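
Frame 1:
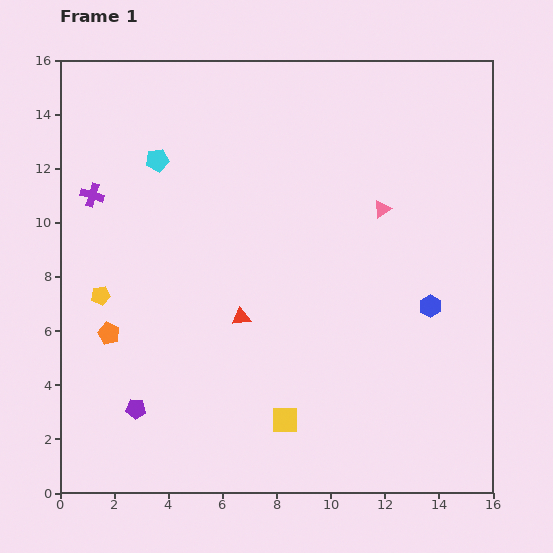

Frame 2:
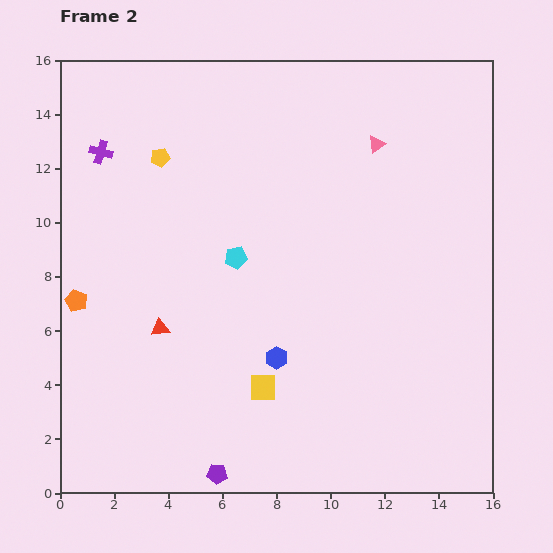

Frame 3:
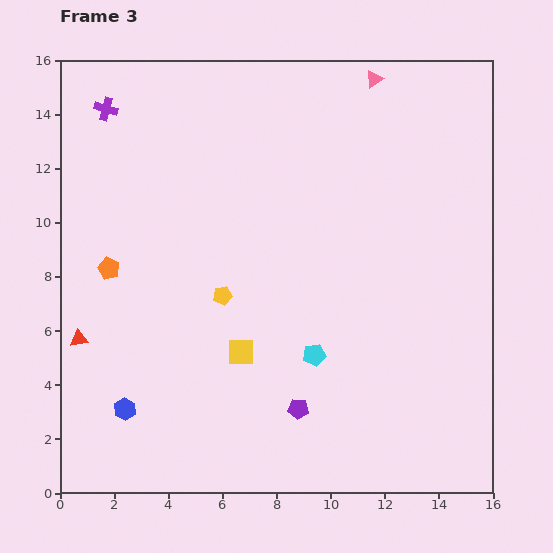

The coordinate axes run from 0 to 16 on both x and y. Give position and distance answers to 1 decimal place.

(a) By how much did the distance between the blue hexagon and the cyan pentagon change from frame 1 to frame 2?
-7.5

Distance in frame 1: 11.5. Distance in frame 2: 4.0.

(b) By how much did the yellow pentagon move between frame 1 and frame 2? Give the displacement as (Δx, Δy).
(2.2, 5.1)

The yellow pentagon was at (1.5, 7.3) in frame 1 and (3.7, 12.4) in frame 2.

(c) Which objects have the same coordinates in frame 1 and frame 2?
none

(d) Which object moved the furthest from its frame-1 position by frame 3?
the blue hexagon

(moved 11.9; next 9.2)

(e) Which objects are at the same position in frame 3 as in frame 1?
none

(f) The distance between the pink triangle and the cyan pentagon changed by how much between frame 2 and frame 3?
+3.7

Distance in frame 2: 6.7. Distance in frame 3: 10.4.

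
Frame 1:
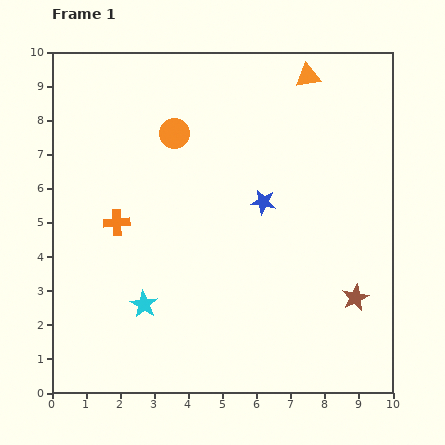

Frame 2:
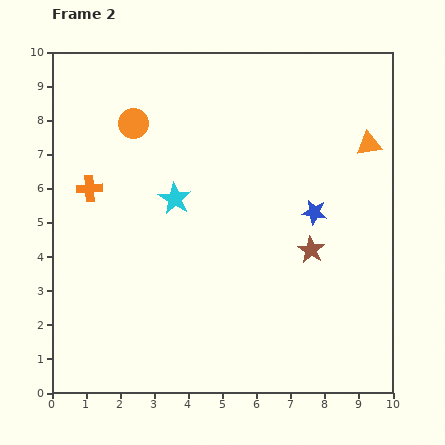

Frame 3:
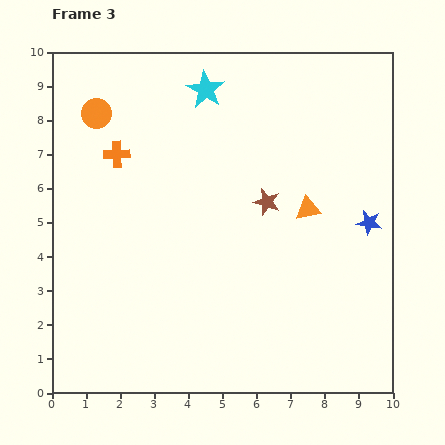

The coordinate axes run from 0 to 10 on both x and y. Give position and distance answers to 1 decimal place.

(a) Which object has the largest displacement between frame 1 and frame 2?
the cyan star

(moved 3.2; next 2.7)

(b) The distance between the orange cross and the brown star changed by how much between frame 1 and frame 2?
-0.6

Distance in frame 1: 7.3. Distance in frame 2: 6.7.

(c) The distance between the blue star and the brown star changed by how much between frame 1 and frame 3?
-0.8

Distance in frame 1: 3.9. Distance in frame 3: 3.1.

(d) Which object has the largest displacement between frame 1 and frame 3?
the cyan star

(moved 6.6; next 3.9)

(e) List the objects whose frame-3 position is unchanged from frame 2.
none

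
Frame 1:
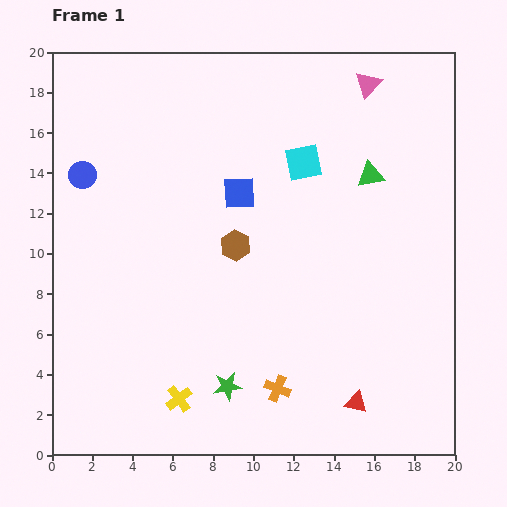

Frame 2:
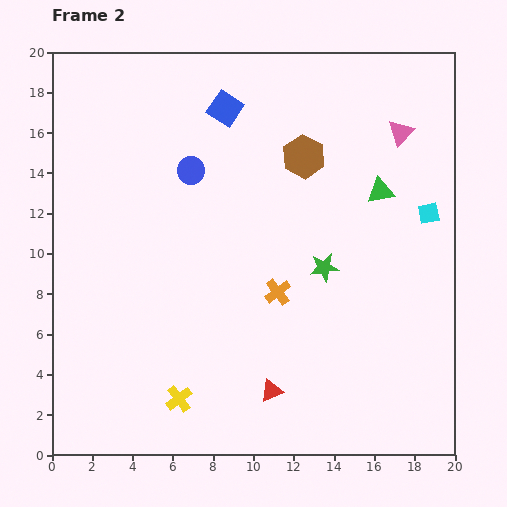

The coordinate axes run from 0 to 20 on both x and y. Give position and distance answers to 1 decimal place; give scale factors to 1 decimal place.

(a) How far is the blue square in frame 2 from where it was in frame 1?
4.3

The blue square moved from (9.3, 13.0) to (8.6, 17.2), a distance of √(0.7² + 4.2²) ≈ 4.3.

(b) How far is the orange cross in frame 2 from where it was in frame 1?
4.8

The orange cross moved from (11.2, 3.3) to (11.2, 8.1), a distance of √(0.0² + 4.8²) ≈ 4.8.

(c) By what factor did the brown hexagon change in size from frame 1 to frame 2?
1.4×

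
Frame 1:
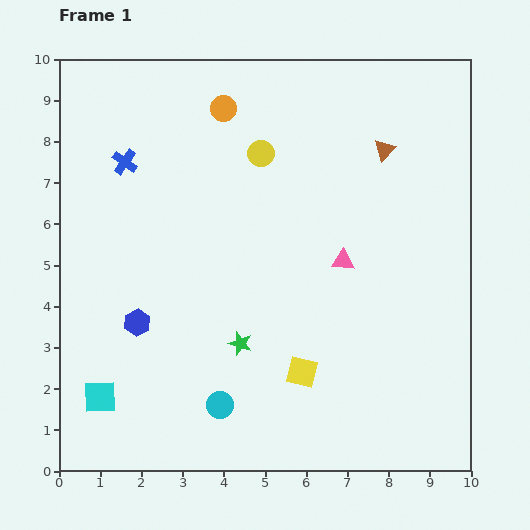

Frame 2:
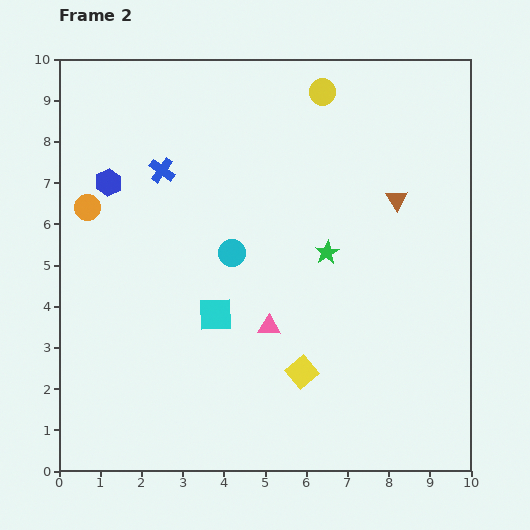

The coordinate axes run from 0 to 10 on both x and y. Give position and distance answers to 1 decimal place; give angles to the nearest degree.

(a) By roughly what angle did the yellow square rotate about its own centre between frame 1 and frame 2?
38° clockwise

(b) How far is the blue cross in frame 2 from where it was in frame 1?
0.9

The blue cross moved from (1.6, 7.5) to (2.5, 7.3), a distance of √(0.9² + 0.2²) ≈ 0.9.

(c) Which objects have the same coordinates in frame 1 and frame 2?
the yellow square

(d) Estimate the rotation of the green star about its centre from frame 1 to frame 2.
25° clockwise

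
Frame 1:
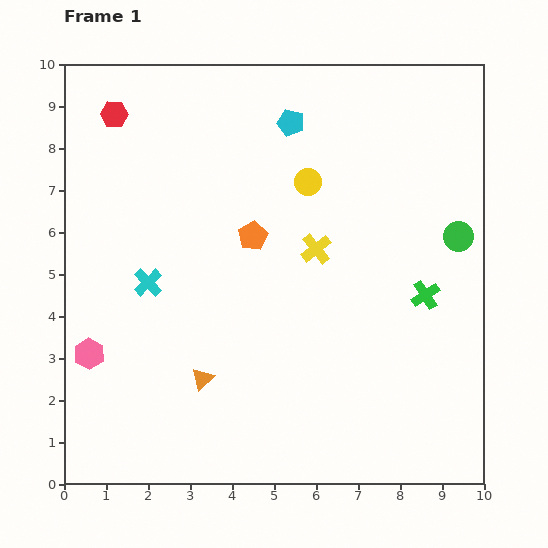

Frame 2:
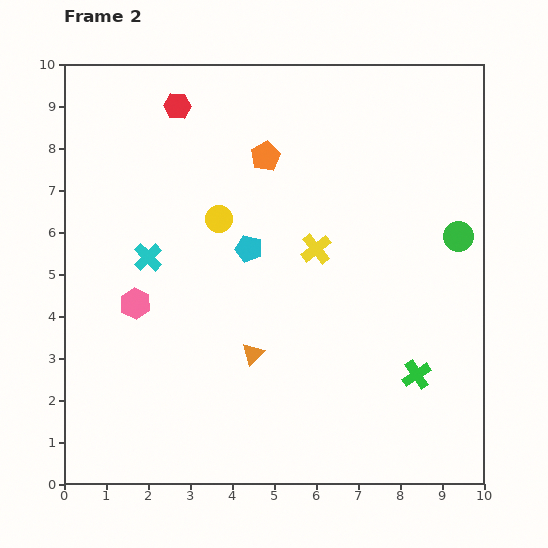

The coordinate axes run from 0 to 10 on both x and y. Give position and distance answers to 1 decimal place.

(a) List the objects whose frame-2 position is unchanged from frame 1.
the green circle, the yellow cross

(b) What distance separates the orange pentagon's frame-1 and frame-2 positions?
1.9

The orange pentagon moved from (4.5, 5.9) to (4.8, 7.8), a distance of √(0.3² + 1.9²) ≈ 1.9.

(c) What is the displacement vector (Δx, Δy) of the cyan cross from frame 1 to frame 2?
(0.0, 0.6)

The cyan cross was at (2.0, 4.8) in frame 1 and (2.0, 5.4) in frame 2.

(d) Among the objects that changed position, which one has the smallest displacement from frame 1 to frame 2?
the cyan cross

(moved 0.6)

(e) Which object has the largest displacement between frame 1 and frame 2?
the cyan pentagon

(moved 3.2; next 2.3)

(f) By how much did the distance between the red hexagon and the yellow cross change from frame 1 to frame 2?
-1.1

Distance in frame 1: 5.8. Distance in frame 2: 4.7.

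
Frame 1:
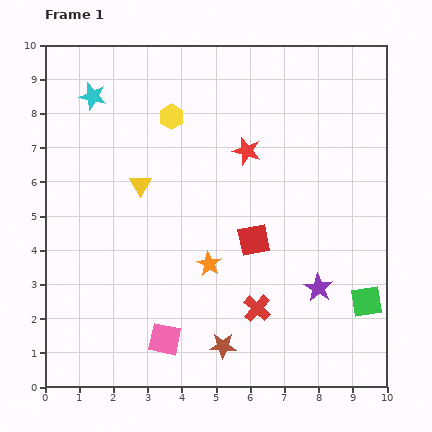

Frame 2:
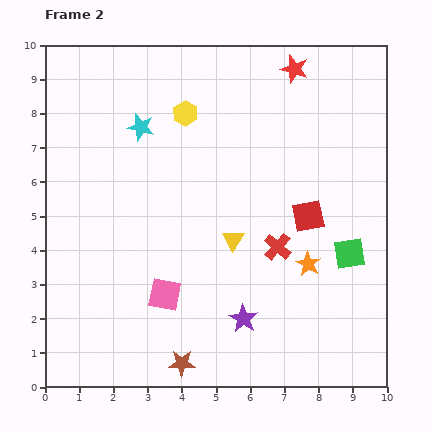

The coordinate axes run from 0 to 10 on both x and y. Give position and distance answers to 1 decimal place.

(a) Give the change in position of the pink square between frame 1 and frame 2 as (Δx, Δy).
(0.0, 1.3)

The pink square was at (3.5, 1.4) in frame 1 and (3.5, 2.7) in frame 2.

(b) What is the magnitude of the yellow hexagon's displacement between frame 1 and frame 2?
0.4

The yellow hexagon moved from (3.7, 7.9) to (4.1, 8.0), a distance of √(0.4² + 0.1²) ≈ 0.4.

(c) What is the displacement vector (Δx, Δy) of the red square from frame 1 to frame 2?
(1.6, 0.7)

The red square was at (6.1, 4.3) in frame 1 and (7.7, 5.0) in frame 2.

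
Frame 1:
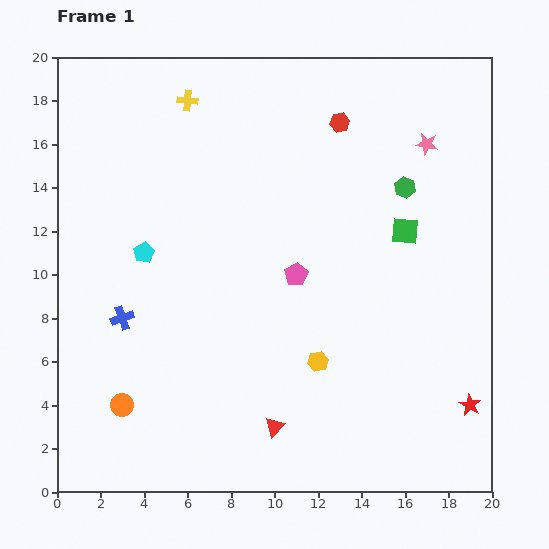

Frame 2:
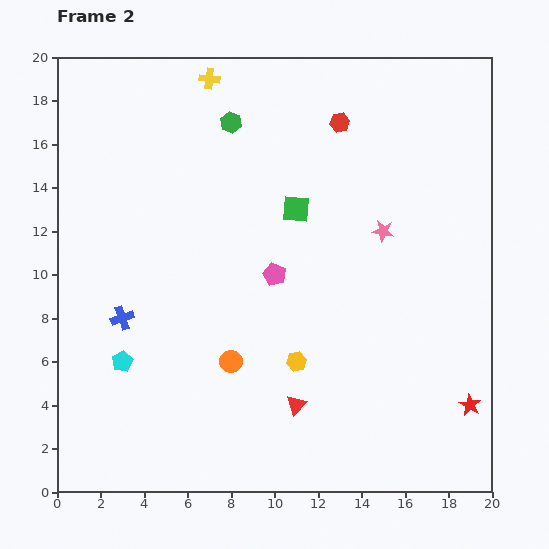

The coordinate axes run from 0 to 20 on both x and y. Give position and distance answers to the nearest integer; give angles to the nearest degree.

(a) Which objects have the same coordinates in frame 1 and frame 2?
the red star, the red hexagon, the blue cross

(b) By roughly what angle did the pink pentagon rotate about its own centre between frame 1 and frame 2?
16° counter-clockwise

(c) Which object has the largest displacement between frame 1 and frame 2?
the green hexagon

(moved 9; next 5)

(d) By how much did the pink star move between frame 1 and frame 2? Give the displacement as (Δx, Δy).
(-2, -4)

The pink star was at (17, 16) in frame 1 and (15, 12) in frame 2.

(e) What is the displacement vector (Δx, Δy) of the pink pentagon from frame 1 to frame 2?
(-1, 0)

The pink pentagon was at (11, 10) in frame 1 and (10, 10) in frame 2.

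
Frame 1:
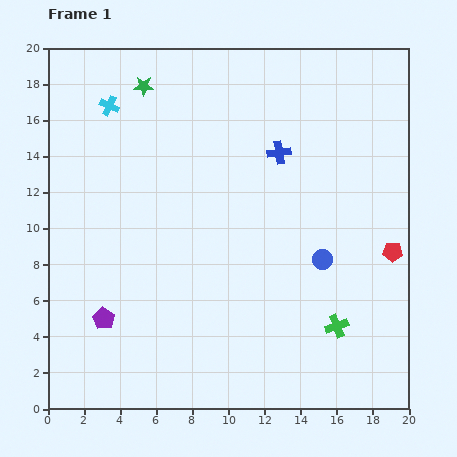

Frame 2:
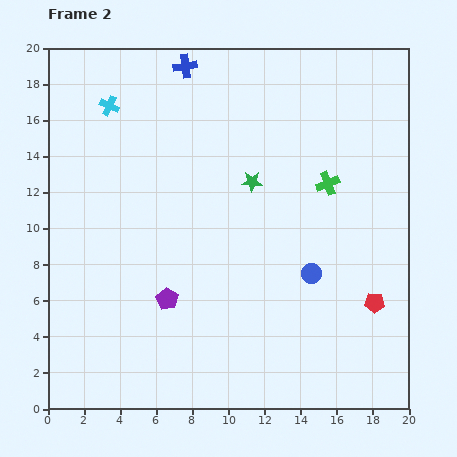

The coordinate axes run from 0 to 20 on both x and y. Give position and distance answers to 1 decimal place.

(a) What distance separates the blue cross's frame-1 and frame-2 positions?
7.1

The blue cross moved from (12.8, 14.2) to (7.6, 19.0), a distance of √(5.2² + 4.8²) ≈ 7.1.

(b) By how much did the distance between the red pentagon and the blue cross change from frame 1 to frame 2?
+8.4

Distance in frame 1: 8.4. Distance in frame 2: 16.8.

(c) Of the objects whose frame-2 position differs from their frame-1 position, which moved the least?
the blue circle

(moved 1.0)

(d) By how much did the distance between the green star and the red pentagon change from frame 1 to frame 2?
-7.1

Distance in frame 1: 16.6. Distance in frame 2: 9.5.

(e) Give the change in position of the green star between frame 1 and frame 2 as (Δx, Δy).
(6.0, -5.3)

The green star was at (5.3, 17.9) in frame 1 and (11.3, 12.6) in frame 2.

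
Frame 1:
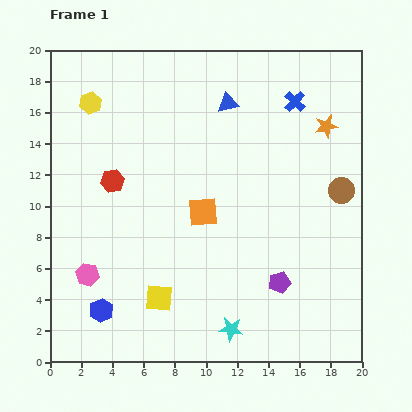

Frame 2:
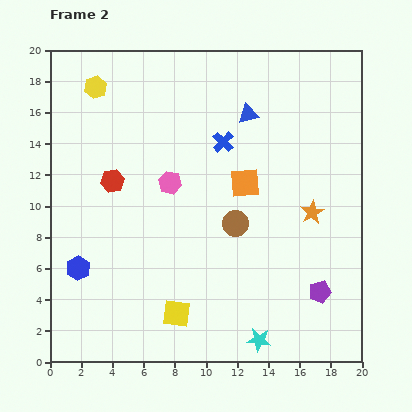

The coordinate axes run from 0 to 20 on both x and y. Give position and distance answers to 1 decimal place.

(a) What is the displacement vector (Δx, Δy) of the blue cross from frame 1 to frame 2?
(-4.6, -2.6)

The blue cross was at (15.7, 16.7) in frame 1 and (11.1, 14.1) in frame 2.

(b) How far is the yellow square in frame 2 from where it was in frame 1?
1.5

The yellow square moved from (7.0, 4.1) to (8.1, 3.1), a distance of √(1.1² + 1.0²) ≈ 1.5.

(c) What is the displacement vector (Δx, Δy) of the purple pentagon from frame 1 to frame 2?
(2.6, -0.6)

The purple pentagon was at (14.7, 5.1) in frame 1 and (17.3, 4.5) in frame 2.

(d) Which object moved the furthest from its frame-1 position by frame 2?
the pink hexagon

(moved 7.9; next 7.1)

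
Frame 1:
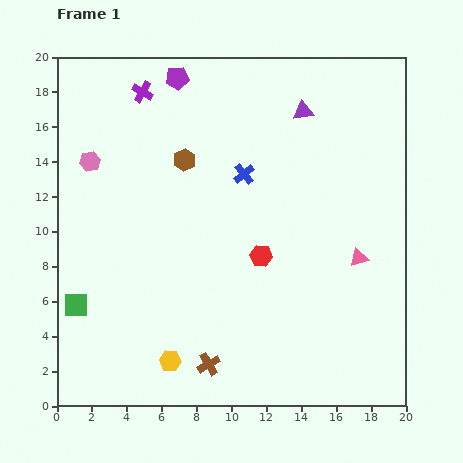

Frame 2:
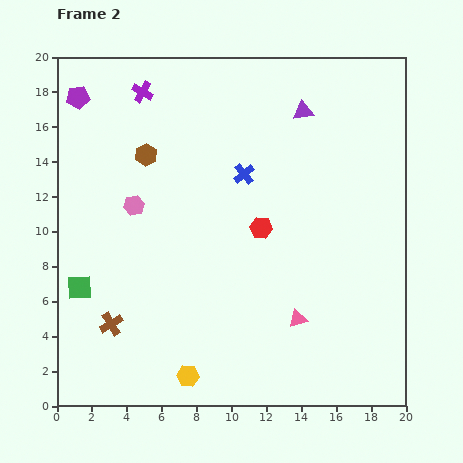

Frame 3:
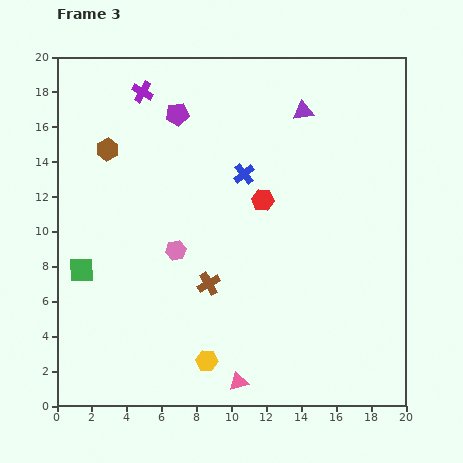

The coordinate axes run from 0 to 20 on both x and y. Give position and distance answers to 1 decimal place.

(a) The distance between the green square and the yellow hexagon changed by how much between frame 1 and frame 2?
+1.7

Distance in frame 1: 6.3. Distance in frame 2: 8.0.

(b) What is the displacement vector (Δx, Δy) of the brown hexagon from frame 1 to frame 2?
(-2.2, 0.3)

The brown hexagon was at (7.3, 14.1) in frame 1 and (5.1, 14.4) in frame 2.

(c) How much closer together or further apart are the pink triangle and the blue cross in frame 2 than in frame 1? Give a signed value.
+0.7

Distance in frame 1: 8.2. Distance in frame 2: 8.9.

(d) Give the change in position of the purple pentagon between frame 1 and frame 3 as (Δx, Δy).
(0.0, -2.1)

The purple pentagon was at (6.9, 18.8) in frame 1 and (6.9, 16.7) in frame 3.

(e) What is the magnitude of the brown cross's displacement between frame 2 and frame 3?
6.1

The brown cross moved from (3.1, 4.7) to (8.7, 7.0), a distance of √(5.6² + 2.3²) ≈ 6.1.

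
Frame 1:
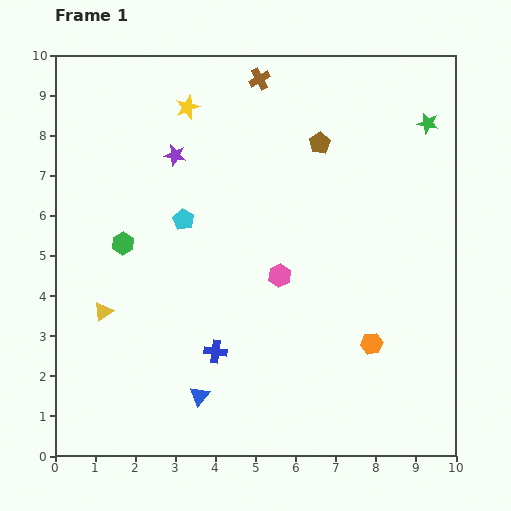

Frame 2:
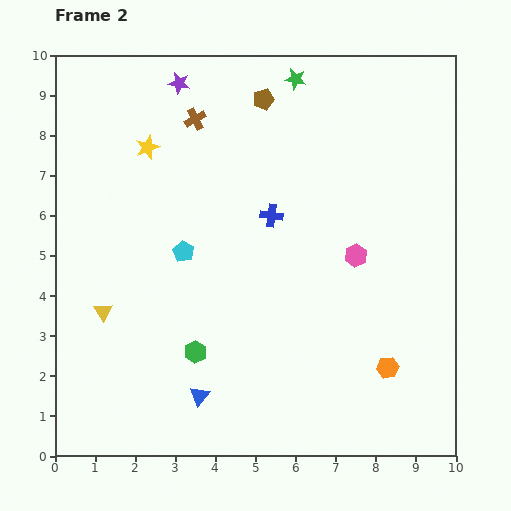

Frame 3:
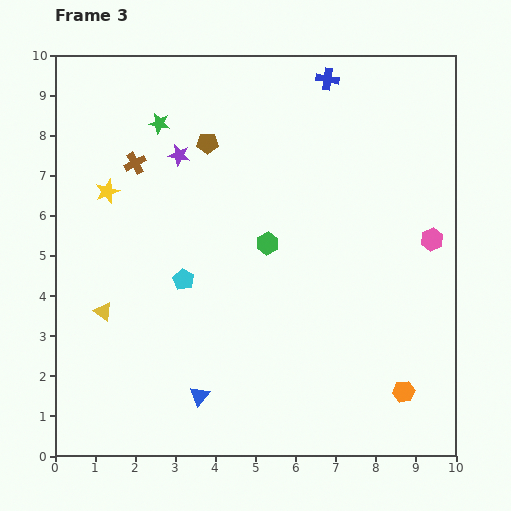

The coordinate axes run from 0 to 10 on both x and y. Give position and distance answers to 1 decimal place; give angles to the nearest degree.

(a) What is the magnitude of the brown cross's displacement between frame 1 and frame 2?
1.9

The brown cross moved from (5.1, 9.4) to (3.5, 8.4), a distance of √(1.6² + 1.0²) ≈ 1.9.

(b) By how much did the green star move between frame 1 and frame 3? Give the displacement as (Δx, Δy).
(-6.7, 0.0)

The green star was at (9.3, 8.3) in frame 1 and (2.6, 8.3) in frame 3.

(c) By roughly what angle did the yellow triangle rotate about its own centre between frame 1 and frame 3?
47° counter-clockwise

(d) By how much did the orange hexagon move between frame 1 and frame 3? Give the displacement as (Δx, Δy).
(0.8, -1.2)

The orange hexagon was at (7.9, 2.8) in frame 1 and (8.7, 1.6) in frame 3.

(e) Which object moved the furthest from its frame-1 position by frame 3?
the blue cross

(moved 7.4; next 6.7)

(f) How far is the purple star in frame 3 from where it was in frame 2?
1.8

The purple star moved from (3.1, 9.3) to (3.1, 7.5), a distance of √(0.0² + 1.8²) ≈ 1.8.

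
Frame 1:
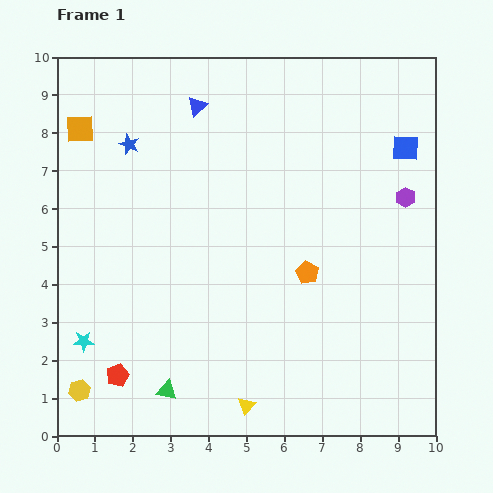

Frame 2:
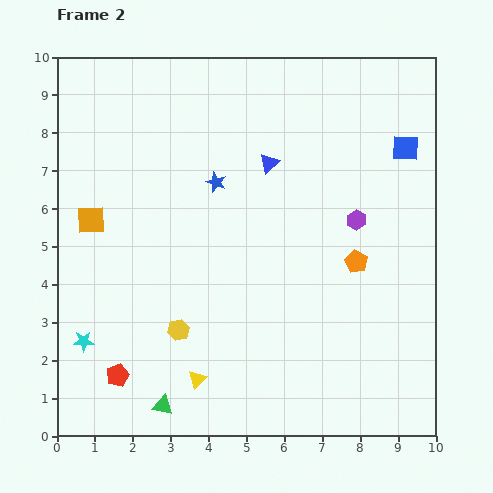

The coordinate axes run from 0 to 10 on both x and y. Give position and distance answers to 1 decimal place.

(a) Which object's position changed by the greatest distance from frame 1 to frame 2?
the yellow hexagon

(moved 3.1; next 2.5)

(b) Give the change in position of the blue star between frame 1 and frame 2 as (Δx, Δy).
(2.3, -1.0)

The blue star was at (1.9, 7.7) in frame 1 and (4.2, 6.7) in frame 2.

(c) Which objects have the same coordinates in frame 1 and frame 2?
the blue square, the red pentagon, the cyan star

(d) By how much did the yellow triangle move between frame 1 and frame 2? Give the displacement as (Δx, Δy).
(-1.3, 0.7)

The yellow triangle was at (5.0, 0.8) in frame 1 and (3.7, 1.5) in frame 2.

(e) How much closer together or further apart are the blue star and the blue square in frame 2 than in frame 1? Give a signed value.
-2.2

Distance in frame 1: 7.3. Distance in frame 2: 5.1.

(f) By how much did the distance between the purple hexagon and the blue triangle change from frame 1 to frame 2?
-3.3

Distance in frame 1: 6.0. Distance in frame 2: 2.7.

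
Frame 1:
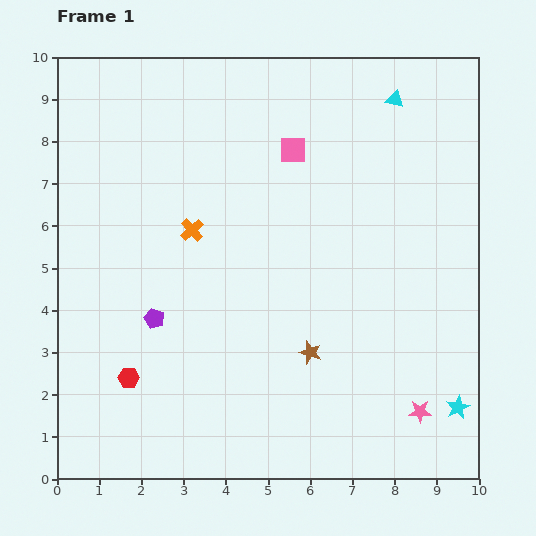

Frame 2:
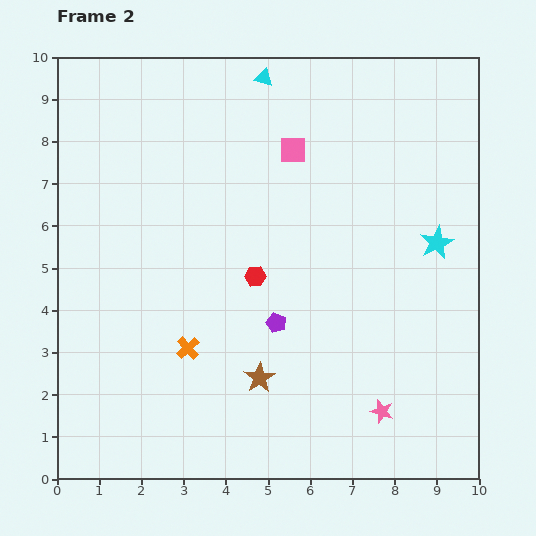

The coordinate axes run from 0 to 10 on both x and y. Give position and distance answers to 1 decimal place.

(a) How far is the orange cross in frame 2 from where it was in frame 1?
2.8

The orange cross moved from (3.2, 5.9) to (3.1, 3.1), a distance of √(0.1² + 2.8²) ≈ 2.8.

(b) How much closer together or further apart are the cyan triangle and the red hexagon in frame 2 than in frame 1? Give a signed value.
-4.4

Distance in frame 1: 9.1. Distance in frame 2: 4.7.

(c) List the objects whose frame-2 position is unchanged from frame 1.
the pink square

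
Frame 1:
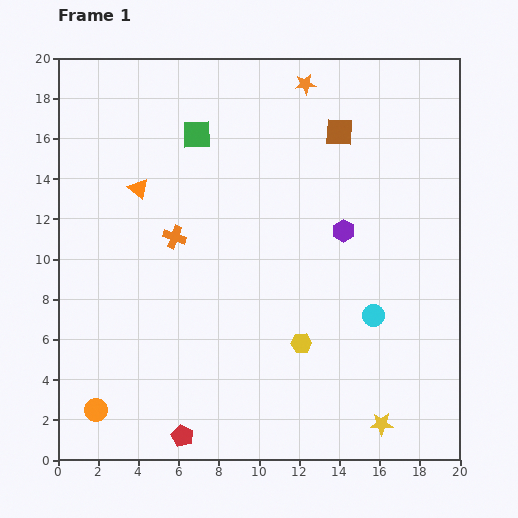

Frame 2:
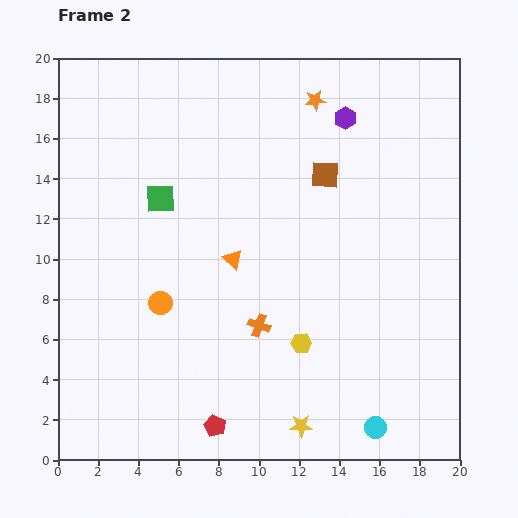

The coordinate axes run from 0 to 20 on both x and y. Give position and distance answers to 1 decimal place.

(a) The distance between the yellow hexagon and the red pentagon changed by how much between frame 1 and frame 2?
-1.6

Distance in frame 1: 7.5. Distance in frame 2: 5.9.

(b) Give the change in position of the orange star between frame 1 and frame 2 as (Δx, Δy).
(0.5, -0.8)

The orange star was at (12.3, 18.7) in frame 1 and (12.8, 17.9) in frame 2.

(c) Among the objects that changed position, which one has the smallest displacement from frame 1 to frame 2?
the orange star

(moved 0.9)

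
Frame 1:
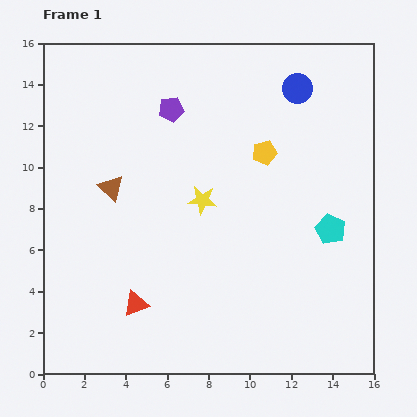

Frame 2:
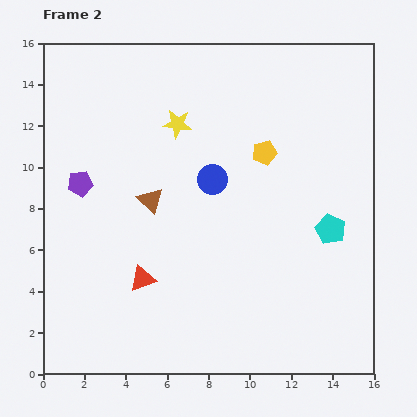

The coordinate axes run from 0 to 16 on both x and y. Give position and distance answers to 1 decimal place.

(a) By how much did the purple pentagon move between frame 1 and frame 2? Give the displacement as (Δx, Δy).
(-4.4, -3.6)

The purple pentagon was at (6.2, 12.8) in frame 1 and (1.8, 9.2) in frame 2.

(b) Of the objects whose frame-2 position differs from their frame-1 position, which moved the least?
the red triangle

(moved 1.2)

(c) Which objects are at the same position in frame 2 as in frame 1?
the yellow pentagon, the cyan pentagon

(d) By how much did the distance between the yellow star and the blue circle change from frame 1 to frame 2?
-3.9

Distance in frame 1: 7.1. Distance in frame 2: 3.2.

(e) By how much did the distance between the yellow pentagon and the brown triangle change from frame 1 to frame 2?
-1.6

Distance in frame 1: 7.6. Distance in frame 2: 6.0.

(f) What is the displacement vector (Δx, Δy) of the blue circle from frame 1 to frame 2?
(-4.1, -4.4)

The blue circle was at (12.3, 13.8) in frame 1 and (8.2, 9.4) in frame 2.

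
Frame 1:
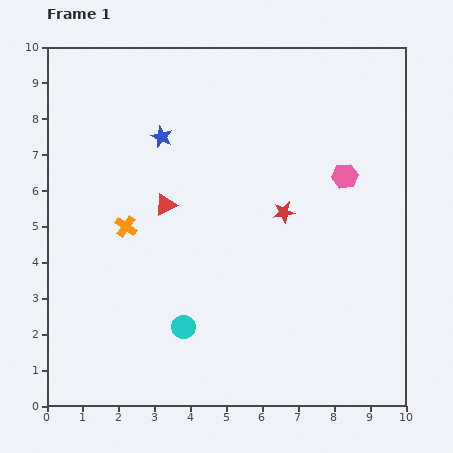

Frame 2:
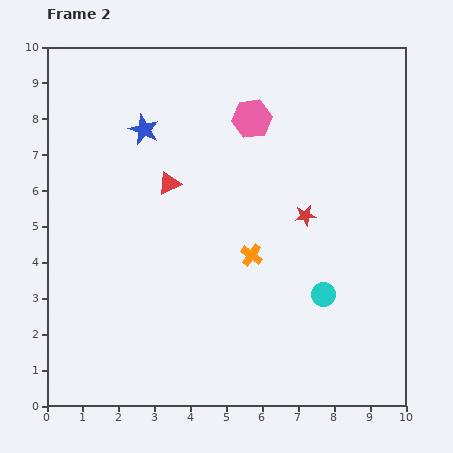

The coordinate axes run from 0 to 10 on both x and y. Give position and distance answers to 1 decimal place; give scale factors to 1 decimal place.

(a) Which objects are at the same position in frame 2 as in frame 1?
none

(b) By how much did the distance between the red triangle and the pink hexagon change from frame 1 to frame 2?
-2.2

Distance in frame 1: 5.1. Distance in frame 2: 2.9.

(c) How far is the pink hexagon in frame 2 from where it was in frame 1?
3.1

The pink hexagon moved from (8.3, 6.4) to (5.7, 8.0), a distance of √(2.6² + 1.6²) ≈ 3.1.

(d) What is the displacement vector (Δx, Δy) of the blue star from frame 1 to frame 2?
(-0.5, 0.2)

The blue star was at (3.2, 7.5) in frame 1 and (2.7, 7.7) in frame 2.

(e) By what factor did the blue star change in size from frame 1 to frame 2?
1.4×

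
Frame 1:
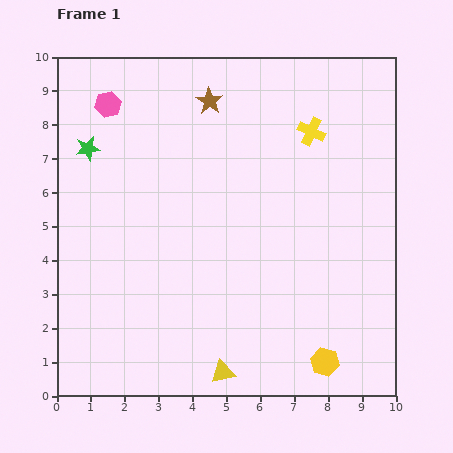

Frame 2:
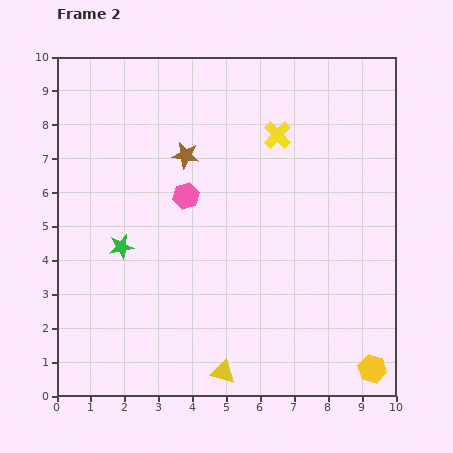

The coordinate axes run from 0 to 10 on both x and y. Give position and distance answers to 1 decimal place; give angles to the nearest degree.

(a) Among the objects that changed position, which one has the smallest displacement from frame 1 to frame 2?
the yellow cross

(moved 1.0)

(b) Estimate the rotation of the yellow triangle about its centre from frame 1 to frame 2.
28° clockwise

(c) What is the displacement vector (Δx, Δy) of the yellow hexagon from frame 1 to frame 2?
(1.4, -0.2)

The yellow hexagon was at (7.9, 1.0) in frame 1 and (9.3, 0.8) in frame 2.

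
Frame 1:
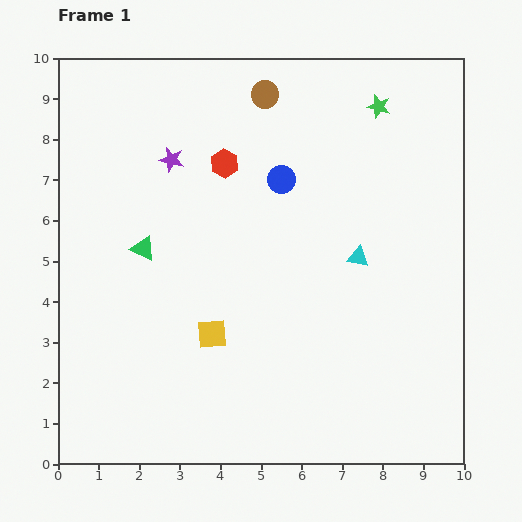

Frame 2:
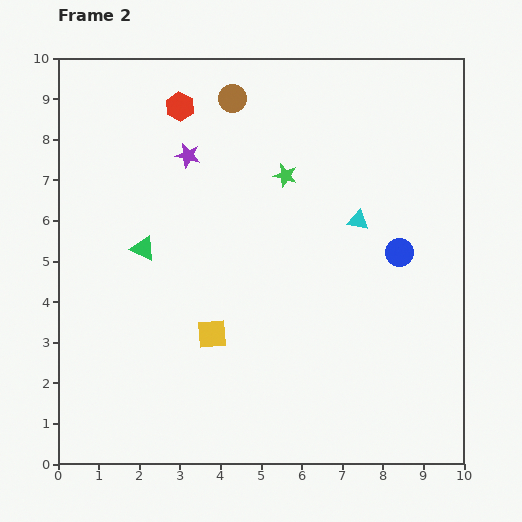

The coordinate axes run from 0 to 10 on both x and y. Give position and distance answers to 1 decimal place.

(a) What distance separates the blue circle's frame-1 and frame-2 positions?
3.4

The blue circle moved from (5.5, 7.0) to (8.4, 5.2), a distance of √(2.9² + 1.8²) ≈ 3.4.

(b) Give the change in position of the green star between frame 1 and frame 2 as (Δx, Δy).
(-2.3, -1.7)

The green star was at (7.9, 8.8) in frame 1 and (5.6, 7.1) in frame 2.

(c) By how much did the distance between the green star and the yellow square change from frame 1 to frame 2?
-2.6

Distance in frame 1: 6.9. Distance in frame 2: 4.3.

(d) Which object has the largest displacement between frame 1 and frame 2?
the blue circle

(moved 3.4; next 2.9)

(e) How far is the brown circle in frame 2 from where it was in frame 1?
0.8

The brown circle moved from (5.1, 9.1) to (4.3, 9.0), a distance of √(0.8² + 0.1²) ≈ 0.8.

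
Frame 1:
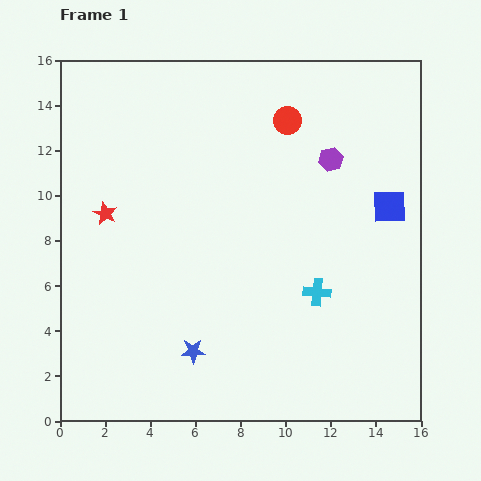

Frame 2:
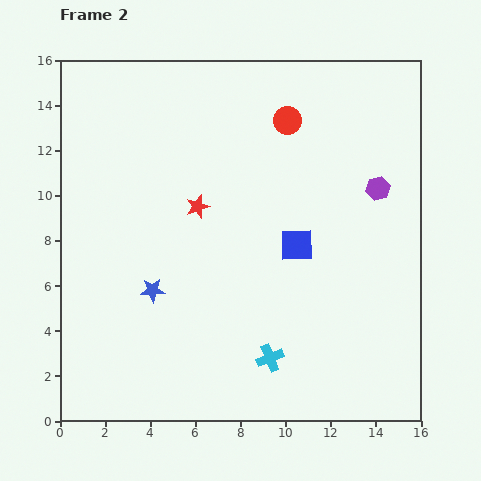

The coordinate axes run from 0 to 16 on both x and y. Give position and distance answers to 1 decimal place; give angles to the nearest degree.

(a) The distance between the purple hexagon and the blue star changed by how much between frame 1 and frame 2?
+0.5

Distance in frame 1: 10.5. Distance in frame 2: 11.0.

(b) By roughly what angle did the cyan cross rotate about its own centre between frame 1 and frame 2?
28° counter-clockwise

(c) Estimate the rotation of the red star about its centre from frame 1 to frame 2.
27° clockwise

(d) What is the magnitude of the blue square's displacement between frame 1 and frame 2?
4.4

The blue square moved from (14.6, 9.5) to (10.5, 7.8), a distance of √(4.1² + 1.7²) ≈ 4.4.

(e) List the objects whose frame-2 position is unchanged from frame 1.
the red circle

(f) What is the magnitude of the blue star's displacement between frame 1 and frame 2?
3.2

The blue star moved from (5.9, 3.1) to (4.1, 5.8), a distance of √(1.8² + 2.7²) ≈ 3.2.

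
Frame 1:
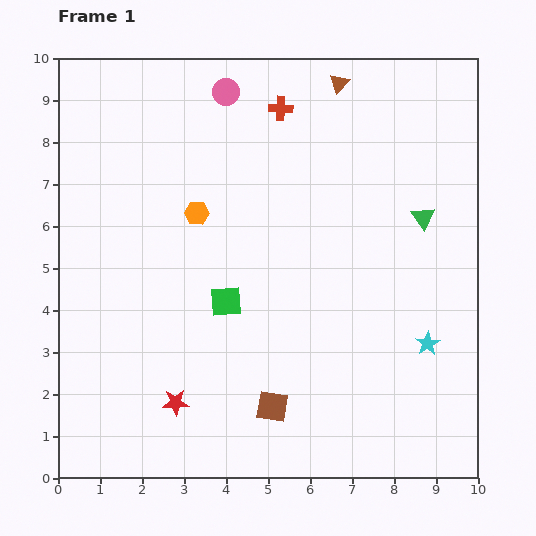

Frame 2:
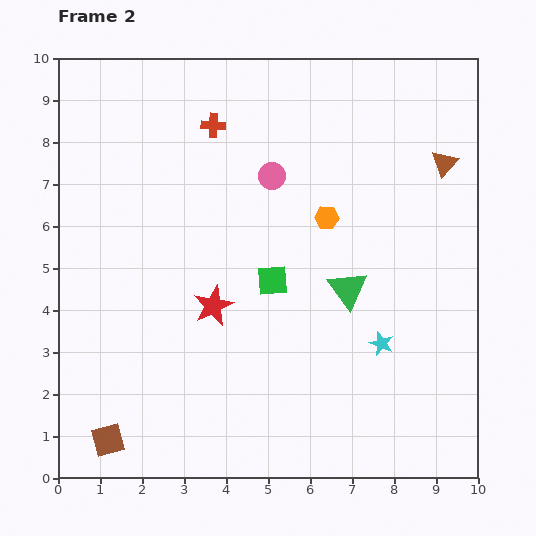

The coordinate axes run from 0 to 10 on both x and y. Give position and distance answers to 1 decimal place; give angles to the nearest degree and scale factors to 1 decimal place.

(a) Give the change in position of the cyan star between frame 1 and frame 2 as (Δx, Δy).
(-1.1, 0.0)

The cyan star was at (8.8, 3.2) in frame 1 and (7.7, 3.2) in frame 2.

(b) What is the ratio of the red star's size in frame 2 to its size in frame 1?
1.5×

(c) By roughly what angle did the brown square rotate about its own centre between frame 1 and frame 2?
24° counter-clockwise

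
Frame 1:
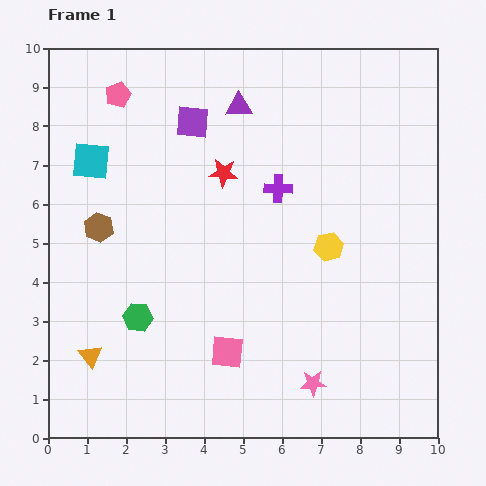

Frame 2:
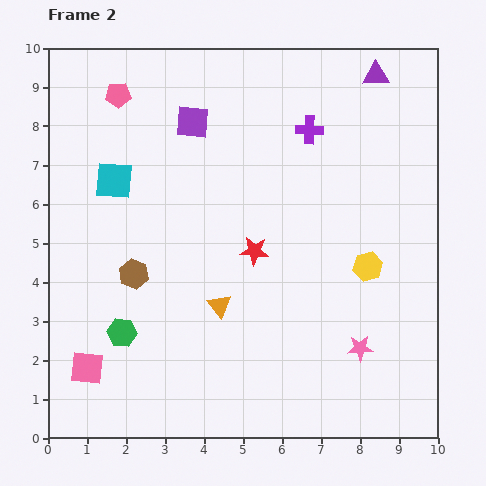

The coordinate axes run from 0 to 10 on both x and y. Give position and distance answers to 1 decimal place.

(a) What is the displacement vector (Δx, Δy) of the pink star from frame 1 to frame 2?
(1.2, 0.9)

The pink star was at (6.8, 1.4) in frame 1 and (8.0, 2.3) in frame 2.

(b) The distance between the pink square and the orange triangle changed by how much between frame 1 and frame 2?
+0.3

Distance in frame 1: 3.5. Distance in frame 2: 3.8.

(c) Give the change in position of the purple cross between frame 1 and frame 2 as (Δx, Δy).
(0.8, 1.5)

The purple cross was at (5.9, 6.4) in frame 1 and (6.7, 7.9) in frame 2.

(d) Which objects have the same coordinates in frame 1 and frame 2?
the purple square, the pink pentagon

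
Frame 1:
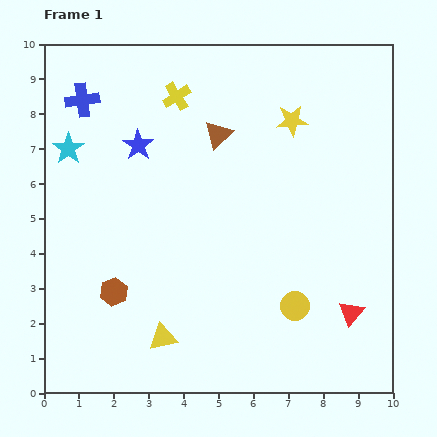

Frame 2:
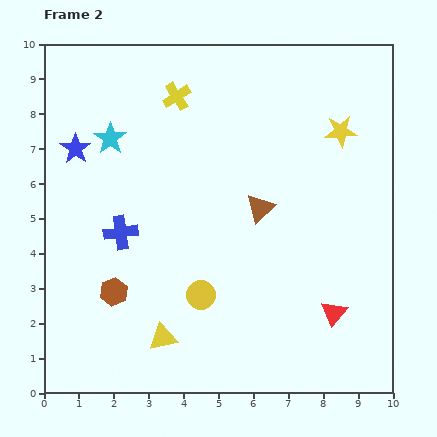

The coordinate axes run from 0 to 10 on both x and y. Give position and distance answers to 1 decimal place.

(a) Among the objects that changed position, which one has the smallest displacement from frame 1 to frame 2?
the red triangle

(moved 0.5)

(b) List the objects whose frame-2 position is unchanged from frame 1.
the yellow triangle, the brown hexagon, the yellow cross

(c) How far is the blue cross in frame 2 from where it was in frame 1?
4.0

The blue cross moved from (1.1, 8.4) to (2.2, 4.6), a distance of √(1.1² + 3.8²) ≈ 4.0.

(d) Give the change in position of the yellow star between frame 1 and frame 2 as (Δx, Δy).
(1.4, -0.3)

The yellow star was at (7.1, 7.8) in frame 1 and (8.5, 7.5) in frame 2.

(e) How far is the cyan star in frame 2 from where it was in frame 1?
1.2

The cyan star moved from (0.7, 7.0) to (1.9, 7.3), a distance of √(1.2² + 0.3²) ≈ 1.2.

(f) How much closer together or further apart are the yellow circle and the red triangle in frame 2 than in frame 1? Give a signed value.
+2.2

Distance in frame 1: 1.6. Distance in frame 2: 3.8.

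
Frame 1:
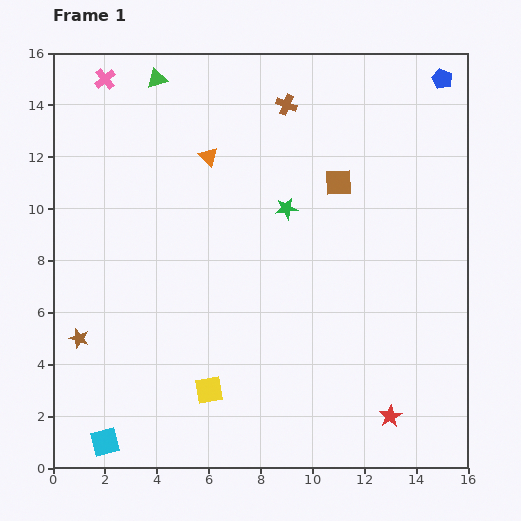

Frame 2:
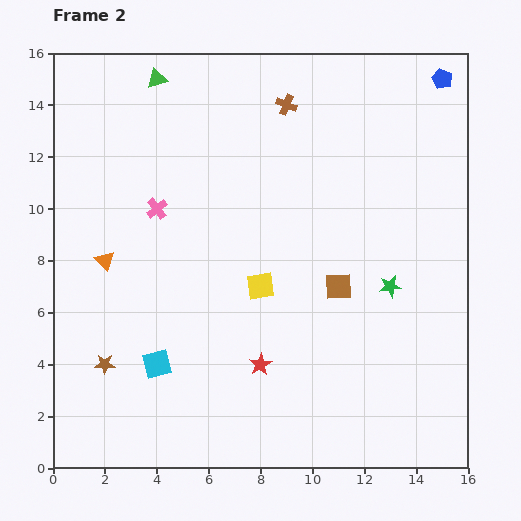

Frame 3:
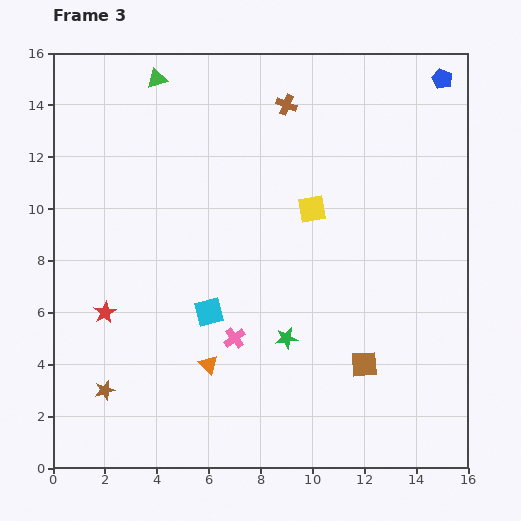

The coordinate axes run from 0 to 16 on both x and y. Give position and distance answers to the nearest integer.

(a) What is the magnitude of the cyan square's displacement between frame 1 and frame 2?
4

The cyan square moved from (2, 1) to (4, 4), a distance of √(2² + 3²) ≈ 4.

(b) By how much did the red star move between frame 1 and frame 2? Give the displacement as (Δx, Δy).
(-5, 2)

The red star was at (13, 2) in frame 1 and (8, 4) in frame 2.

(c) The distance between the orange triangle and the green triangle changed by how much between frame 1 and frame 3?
+7

Distance in frame 1: 4. Distance in frame 3: 11.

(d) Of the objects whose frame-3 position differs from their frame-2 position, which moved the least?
the brown star

(moved 1)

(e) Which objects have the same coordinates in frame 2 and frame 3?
the brown cross, the blue pentagon, the green triangle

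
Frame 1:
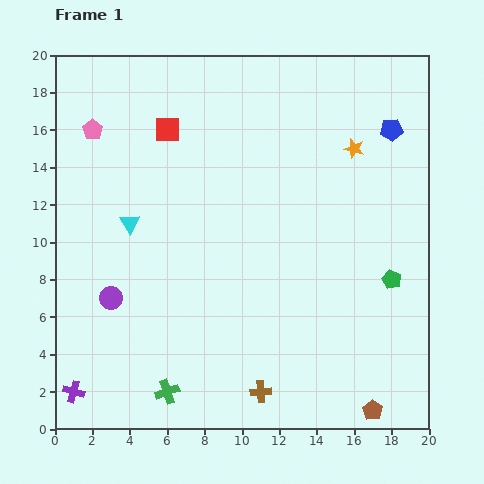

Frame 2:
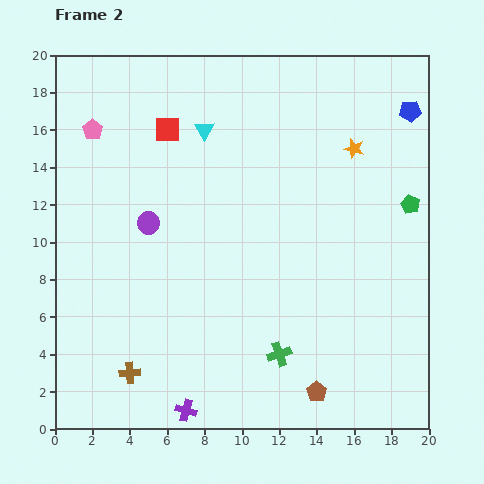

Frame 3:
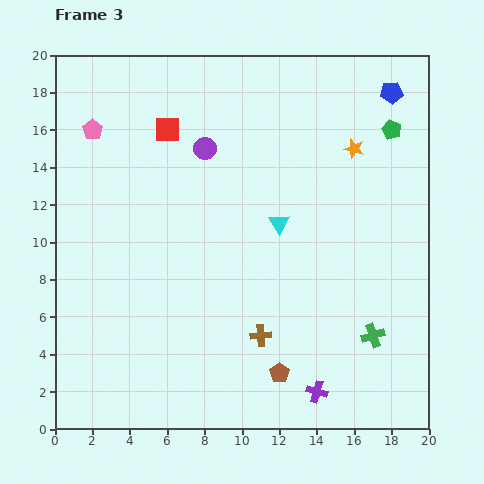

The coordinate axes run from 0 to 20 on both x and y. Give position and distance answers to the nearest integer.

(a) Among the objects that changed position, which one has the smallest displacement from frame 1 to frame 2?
the blue pentagon

(moved 1)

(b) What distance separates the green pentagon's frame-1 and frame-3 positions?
8

The green pentagon moved from (18, 8) to (18, 16), a distance of √(0² + 8²) ≈ 8.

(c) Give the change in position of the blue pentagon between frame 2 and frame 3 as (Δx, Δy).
(-1, 1)

The blue pentagon was at (19, 17) in frame 2 and (18, 18) in frame 3.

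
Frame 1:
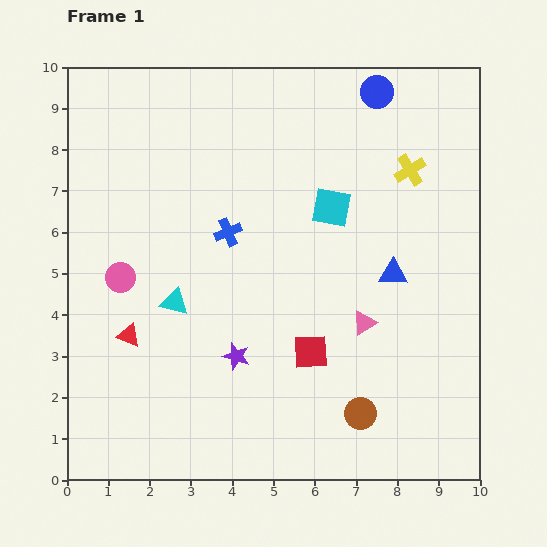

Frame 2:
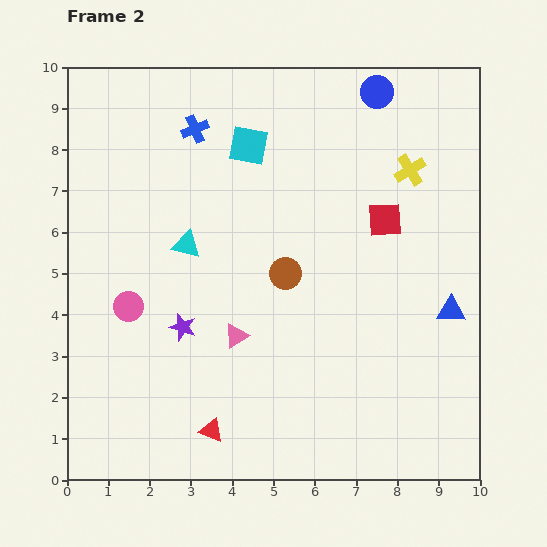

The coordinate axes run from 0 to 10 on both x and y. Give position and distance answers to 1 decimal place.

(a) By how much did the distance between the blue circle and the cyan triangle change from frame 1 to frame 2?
-1.2

Distance in frame 1: 7.1. Distance in frame 2: 5.9.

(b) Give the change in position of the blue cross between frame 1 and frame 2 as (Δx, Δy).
(-0.8, 2.5)

The blue cross was at (3.9, 6.0) in frame 1 and (3.1, 8.5) in frame 2.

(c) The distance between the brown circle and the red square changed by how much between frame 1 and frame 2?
+0.8

Distance in frame 1: 1.9. Distance in frame 2: 2.7.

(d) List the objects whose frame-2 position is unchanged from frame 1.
the yellow cross, the blue circle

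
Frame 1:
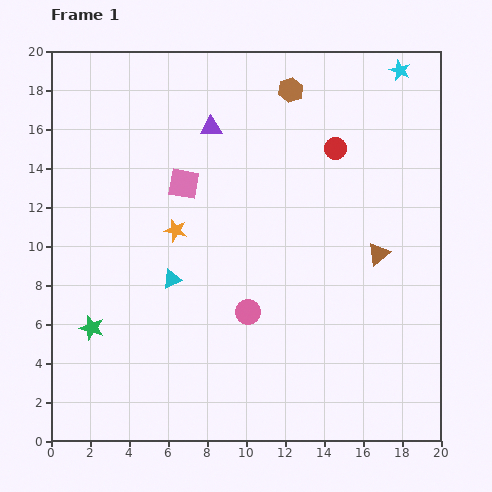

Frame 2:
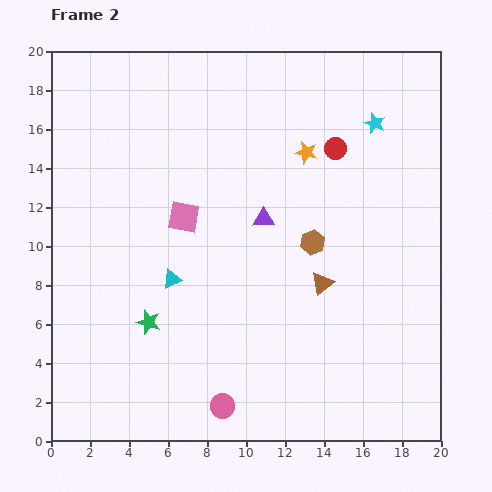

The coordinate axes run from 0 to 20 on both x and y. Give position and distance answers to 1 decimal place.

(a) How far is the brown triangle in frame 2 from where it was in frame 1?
3.3

The brown triangle moved from (16.8, 9.6) to (13.9, 8.1), a distance of √(2.9² + 1.5²) ≈ 3.3.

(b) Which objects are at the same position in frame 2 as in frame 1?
the cyan triangle, the red circle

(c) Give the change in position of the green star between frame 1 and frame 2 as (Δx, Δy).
(2.9, 0.3)

The green star was at (2.1, 5.8) in frame 1 and (5.0, 6.1) in frame 2.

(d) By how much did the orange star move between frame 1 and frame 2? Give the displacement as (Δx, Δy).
(6.7, 4.0)

The orange star was at (6.4, 10.8) in frame 1 and (13.1, 14.8) in frame 2.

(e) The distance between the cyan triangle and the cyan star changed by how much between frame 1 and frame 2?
-2.8

Distance in frame 1: 15.9. Distance in frame 2: 13.1.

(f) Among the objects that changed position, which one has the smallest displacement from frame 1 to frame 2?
the pink square

(moved 1.7)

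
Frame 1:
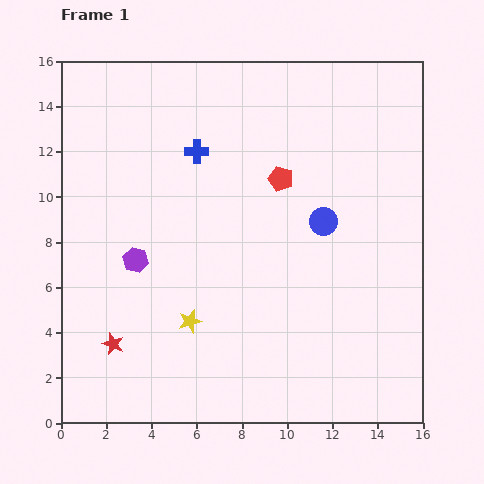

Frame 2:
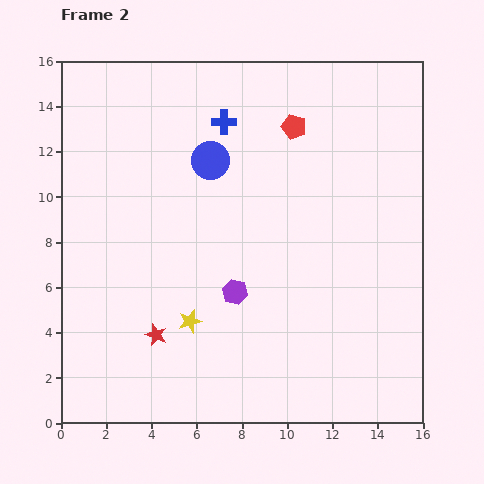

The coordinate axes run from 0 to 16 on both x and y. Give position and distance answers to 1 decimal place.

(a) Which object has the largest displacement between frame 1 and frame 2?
the blue circle

(moved 5.7; next 4.6)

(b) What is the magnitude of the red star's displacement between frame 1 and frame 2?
1.9

The red star moved from (2.3, 3.5) to (4.2, 3.9), a distance of √(1.9² + 0.4²) ≈ 1.9.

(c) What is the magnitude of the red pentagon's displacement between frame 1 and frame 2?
2.4

The red pentagon moved from (9.7, 10.8) to (10.3, 13.1), a distance of √(0.6² + 2.3²) ≈ 2.4.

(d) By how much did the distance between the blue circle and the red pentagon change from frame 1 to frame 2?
+1.3

Distance in frame 1: 2.7. Distance in frame 2: 4.0.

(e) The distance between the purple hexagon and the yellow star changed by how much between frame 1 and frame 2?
-1.2

Distance in frame 1: 3.6. Distance in frame 2: 2.4.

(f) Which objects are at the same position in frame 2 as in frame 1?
the yellow star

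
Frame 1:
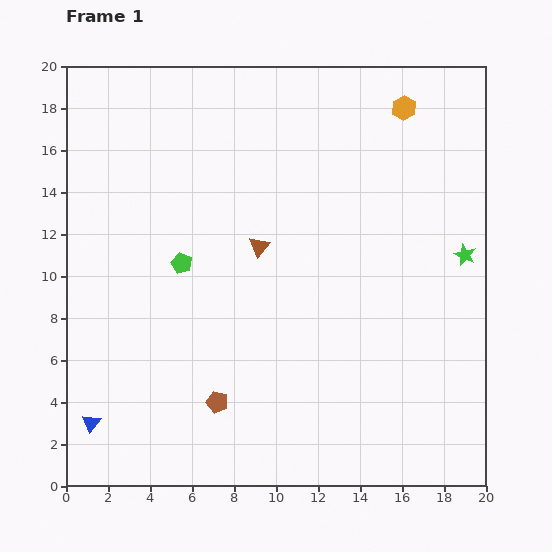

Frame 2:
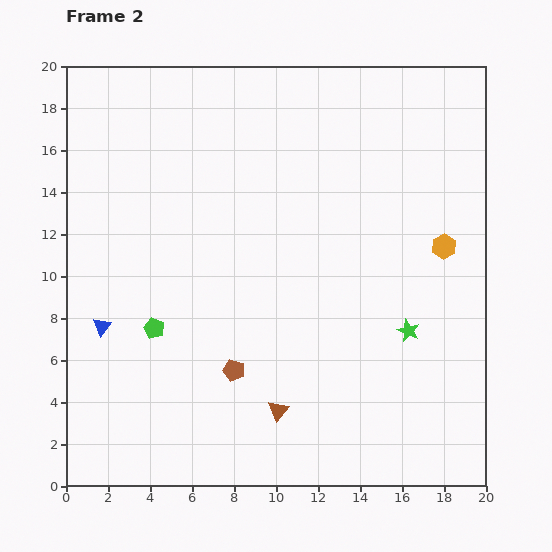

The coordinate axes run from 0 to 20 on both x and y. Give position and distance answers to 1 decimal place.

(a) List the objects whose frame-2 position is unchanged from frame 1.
none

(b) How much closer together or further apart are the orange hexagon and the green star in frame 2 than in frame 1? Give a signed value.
-3.3

Distance in frame 1: 7.6. Distance in frame 2: 4.3.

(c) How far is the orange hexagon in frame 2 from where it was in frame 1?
6.9

The orange hexagon moved from (16.1, 18.0) to (18.0, 11.4), a distance of √(1.9² + 6.6²) ≈ 6.9.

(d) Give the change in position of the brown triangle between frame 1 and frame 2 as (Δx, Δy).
(0.9, -7.8)

The brown triangle was at (9.2, 11.4) in frame 1 and (10.1, 3.6) in frame 2.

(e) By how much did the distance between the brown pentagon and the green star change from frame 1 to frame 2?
-5.2

Distance in frame 1: 13.7. Distance in frame 2: 8.5.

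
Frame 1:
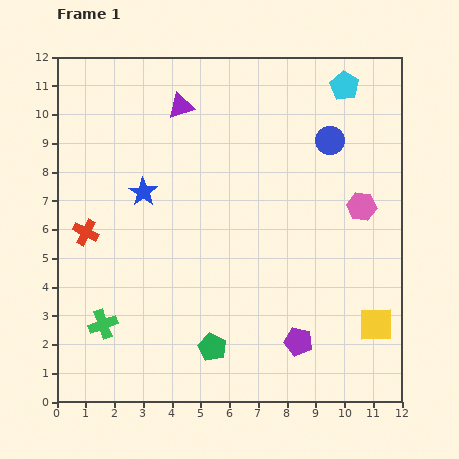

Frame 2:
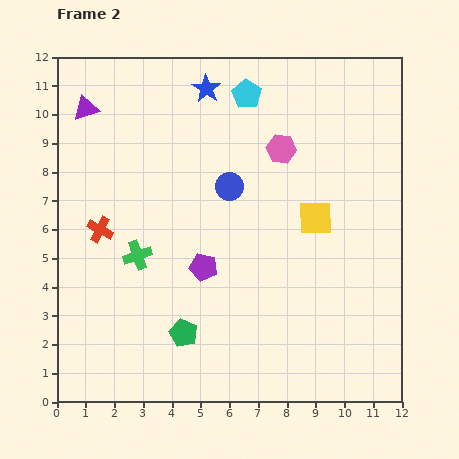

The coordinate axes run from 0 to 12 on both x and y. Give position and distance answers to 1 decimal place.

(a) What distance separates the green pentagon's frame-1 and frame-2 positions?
1.1

The green pentagon moved from (5.4, 1.9) to (4.4, 2.4), a distance of √(1.0² + 0.5²) ≈ 1.1.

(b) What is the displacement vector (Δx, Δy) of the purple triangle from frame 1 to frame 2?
(-3.3, -0.1)

The purple triangle was at (4.3, 10.3) in frame 1 and (1.0, 10.2) in frame 2.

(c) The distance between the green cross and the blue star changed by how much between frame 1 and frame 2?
+1.5

Distance in frame 1: 4.8. Distance in frame 2: 6.3.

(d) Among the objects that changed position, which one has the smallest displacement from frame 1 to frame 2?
the red cross

(moved 0.5)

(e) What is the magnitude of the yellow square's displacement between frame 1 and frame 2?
4.3

The yellow square moved from (11.1, 2.7) to (9.0, 6.4), a distance of √(2.1² + 3.7²) ≈ 4.3.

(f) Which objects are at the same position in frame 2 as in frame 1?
none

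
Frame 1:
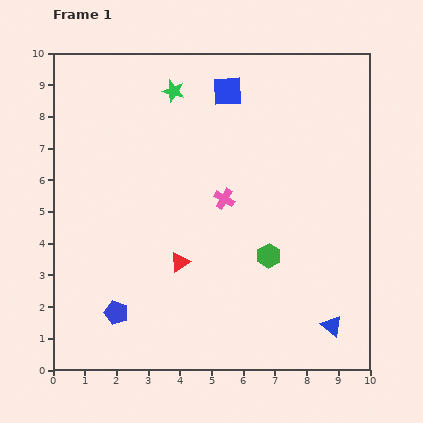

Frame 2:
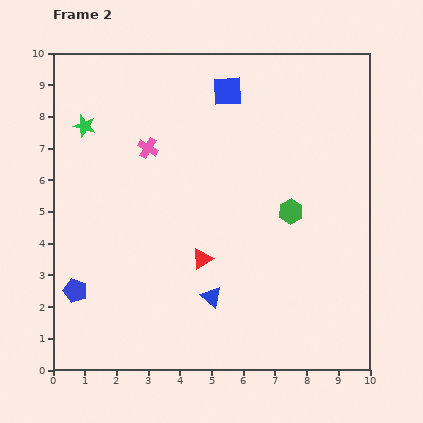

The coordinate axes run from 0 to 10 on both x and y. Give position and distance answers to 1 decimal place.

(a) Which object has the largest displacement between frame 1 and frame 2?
the blue triangle

(moved 3.9; next 3.0)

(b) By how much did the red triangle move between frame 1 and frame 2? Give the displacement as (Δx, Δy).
(0.7, 0.1)

The red triangle was at (4.0, 3.4) in frame 1 and (4.7, 3.5) in frame 2.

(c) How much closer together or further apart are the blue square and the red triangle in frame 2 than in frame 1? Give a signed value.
-0.2

Distance in frame 1: 5.6. Distance in frame 2: 5.4.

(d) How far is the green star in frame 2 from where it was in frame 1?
3.0

The green star moved from (3.8, 8.8) to (1.0, 7.7), a distance of √(2.8² + 1.1²) ≈ 3.0.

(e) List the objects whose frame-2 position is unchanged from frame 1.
the blue square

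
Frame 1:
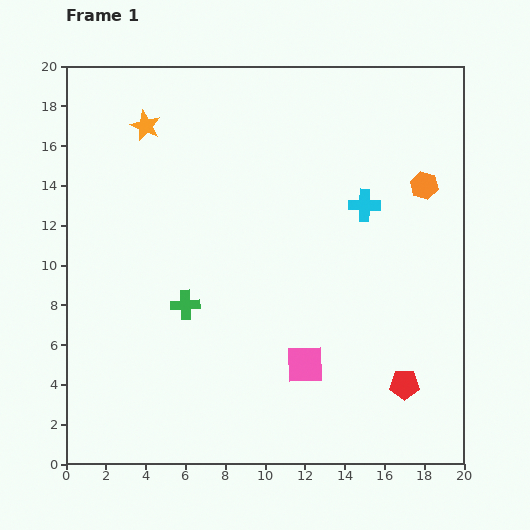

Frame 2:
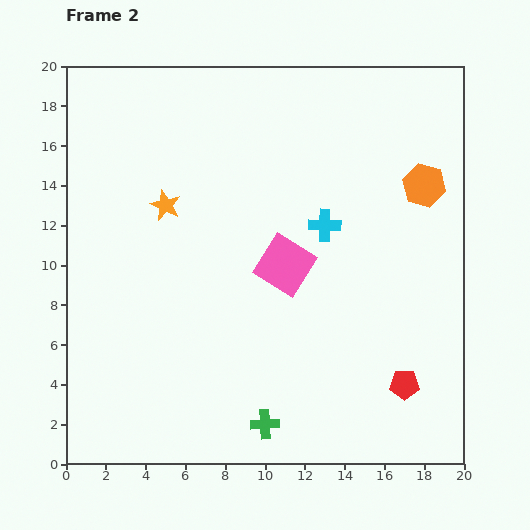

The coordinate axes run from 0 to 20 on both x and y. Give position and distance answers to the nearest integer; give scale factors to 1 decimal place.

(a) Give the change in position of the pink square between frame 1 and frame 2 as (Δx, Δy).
(-1, 5)

The pink square was at (12, 5) in frame 1 and (11, 10) in frame 2.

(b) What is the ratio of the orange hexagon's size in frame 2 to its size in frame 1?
1.5×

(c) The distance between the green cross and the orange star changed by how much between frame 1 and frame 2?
+3

Distance in frame 1: 9. Distance in frame 2: 12.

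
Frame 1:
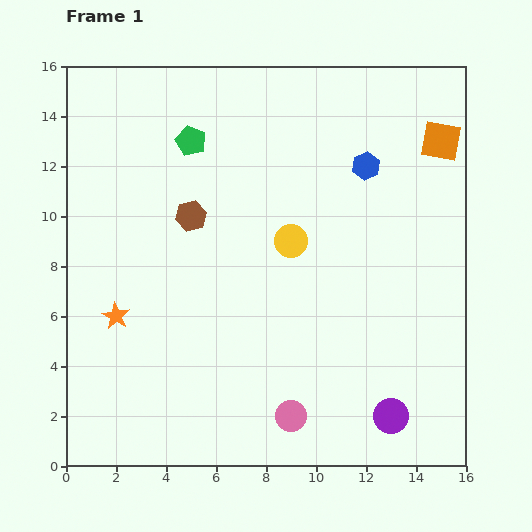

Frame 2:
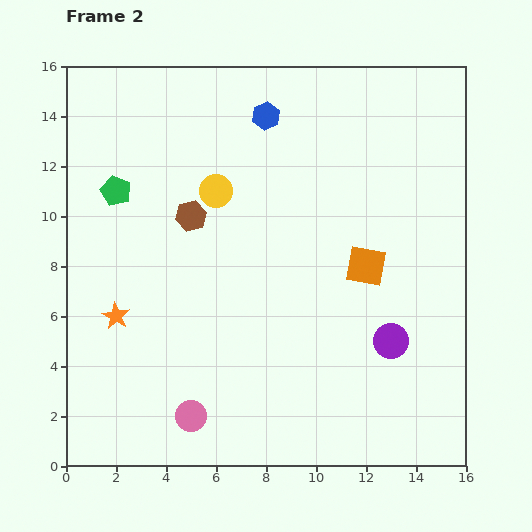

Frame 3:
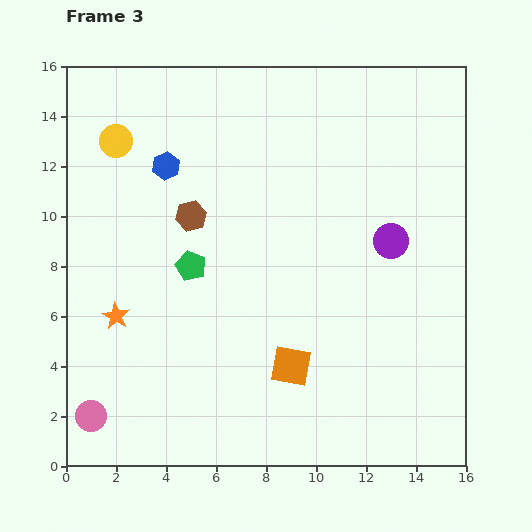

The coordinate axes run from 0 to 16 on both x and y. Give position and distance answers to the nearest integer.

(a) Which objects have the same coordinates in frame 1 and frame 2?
the orange star, the brown hexagon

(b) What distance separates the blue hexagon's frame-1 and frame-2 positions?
4

The blue hexagon moved from (12, 12) to (8, 14), a distance of √(4² + 2²) ≈ 4.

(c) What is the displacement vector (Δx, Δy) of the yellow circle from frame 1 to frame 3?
(-7, 4)

The yellow circle was at (9, 9) in frame 1 and (2, 13) in frame 3.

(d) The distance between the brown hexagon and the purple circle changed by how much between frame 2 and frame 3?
-1

Distance in frame 2: 9. Distance in frame 3: 8.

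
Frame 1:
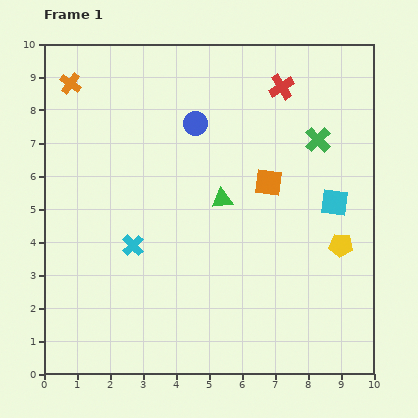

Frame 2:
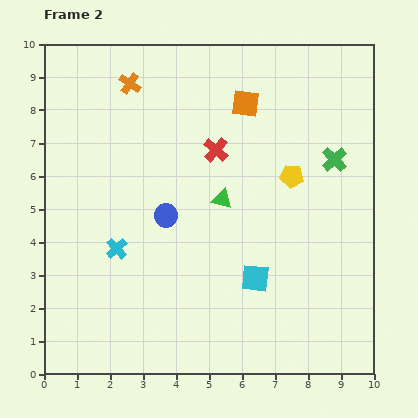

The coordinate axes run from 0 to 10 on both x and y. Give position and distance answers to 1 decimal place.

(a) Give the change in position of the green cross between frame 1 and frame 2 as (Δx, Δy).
(0.5, -0.6)

The green cross was at (8.3, 7.1) in frame 1 and (8.8, 6.5) in frame 2.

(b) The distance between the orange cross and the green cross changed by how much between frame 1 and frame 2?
-1.1

Distance in frame 1: 7.7. Distance in frame 2: 6.6.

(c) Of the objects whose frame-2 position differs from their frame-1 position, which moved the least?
the cyan cross

(moved 0.5)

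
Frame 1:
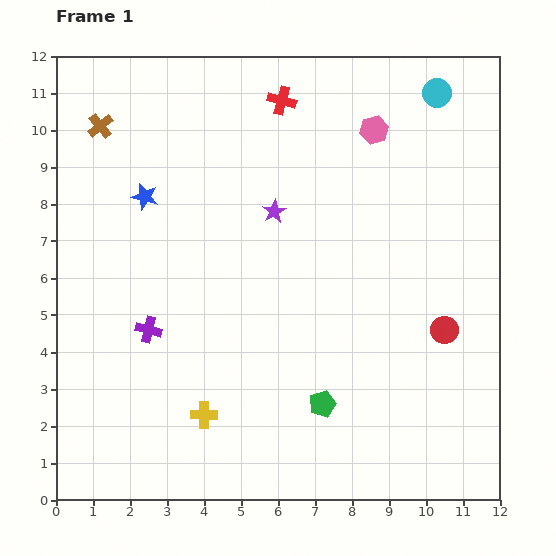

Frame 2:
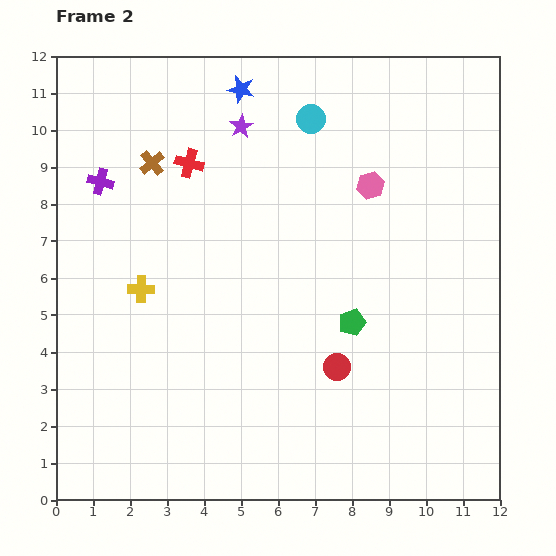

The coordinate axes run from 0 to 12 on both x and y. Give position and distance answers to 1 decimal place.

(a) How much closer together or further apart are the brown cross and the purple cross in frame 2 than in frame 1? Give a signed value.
-4.2

Distance in frame 1: 5.7. Distance in frame 2: 1.5.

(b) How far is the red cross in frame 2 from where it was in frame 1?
3.0

The red cross moved from (6.1, 10.8) to (3.6, 9.1), a distance of √(2.5² + 1.7²) ≈ 3.0.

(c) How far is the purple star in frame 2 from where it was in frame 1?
2.5

The purple star moved from (5.9, 7.8) to (5.0, 10.1), a distance of √(0.9² + 2.3²) ≈ 2.5.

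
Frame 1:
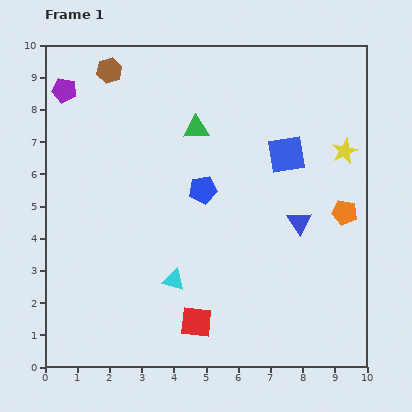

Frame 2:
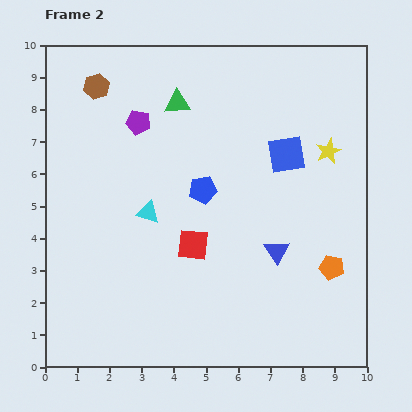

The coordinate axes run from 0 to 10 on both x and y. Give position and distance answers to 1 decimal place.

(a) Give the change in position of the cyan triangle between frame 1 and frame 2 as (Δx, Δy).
(-0.8, 2.1)

The cyan triangle was at (4.0, 2.7) in frame 1 and (3.2, 4.8) in frame 2.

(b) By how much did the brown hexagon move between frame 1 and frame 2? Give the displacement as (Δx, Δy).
(-0.4, -0.5)

The brown hexagon was at (2.0, 9.2) in frame 1 and (1.6, 8.7) in frame 2.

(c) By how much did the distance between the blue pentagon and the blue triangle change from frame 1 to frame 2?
-0.2

Distance in frame 1: 3.2. Distance in frame 2: 3.0.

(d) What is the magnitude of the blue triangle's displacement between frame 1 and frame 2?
1.1

The blue triangle moved from (7.9, 4.5) to (7.2, 3.6), a distance of √(0.7² + 0.9²) ≈ 1.1.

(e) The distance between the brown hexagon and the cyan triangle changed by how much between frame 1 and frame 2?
-2.6

Distance in frame 1: 6.8. Distance in frame 2: 4.2.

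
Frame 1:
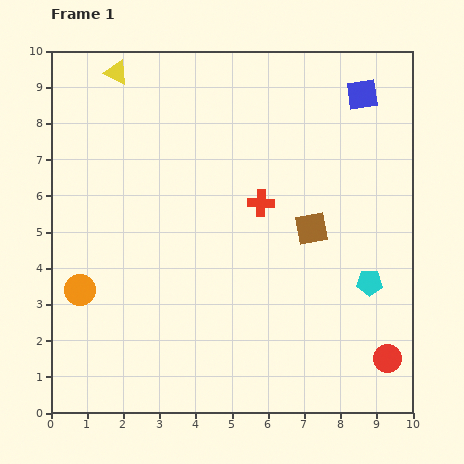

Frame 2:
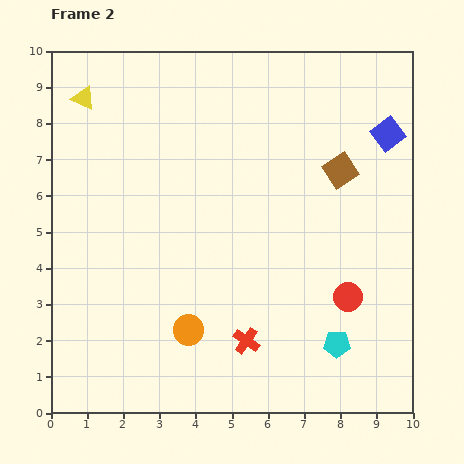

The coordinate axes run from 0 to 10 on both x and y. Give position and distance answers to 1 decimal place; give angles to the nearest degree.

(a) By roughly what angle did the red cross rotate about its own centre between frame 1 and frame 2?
33° clockwise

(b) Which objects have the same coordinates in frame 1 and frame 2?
none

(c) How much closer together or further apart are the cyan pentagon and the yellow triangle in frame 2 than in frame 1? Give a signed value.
+0.7

Distance in frame 1: 9.1. Distance in frame 2: 9.8.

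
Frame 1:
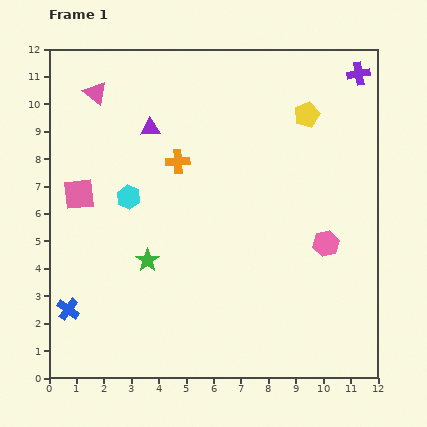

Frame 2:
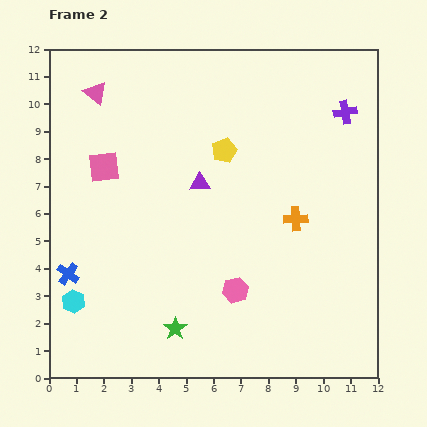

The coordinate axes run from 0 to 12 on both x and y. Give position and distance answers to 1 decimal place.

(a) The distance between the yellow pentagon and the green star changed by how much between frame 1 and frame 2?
-1.2

Distance in frame 1: 7.9. Distance in frame 2: 6.7.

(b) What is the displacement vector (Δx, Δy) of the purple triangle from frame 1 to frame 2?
(1.8, -2.0)

The purple triangle was at (3.7, 9.1) in frame 1 and (5.5, 7.1) in frame 2.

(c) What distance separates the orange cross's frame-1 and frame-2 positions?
4.8

The orange cross moved from (4.7, 7.9) to (9.0, 5.8), a distance of √(4.3² + 2.1²) ≈ 4.8.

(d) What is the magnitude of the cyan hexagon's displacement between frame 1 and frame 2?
4.3

The cyan hexagon moved from (2.9, 6.6) to (0.9, 2.8), a distance of √(2.0² + 3.8²) ≈ 4.3.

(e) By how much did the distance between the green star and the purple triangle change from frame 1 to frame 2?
+0.6

Distance in frame 1: 4.8. Distance in frame 2: 5.4.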